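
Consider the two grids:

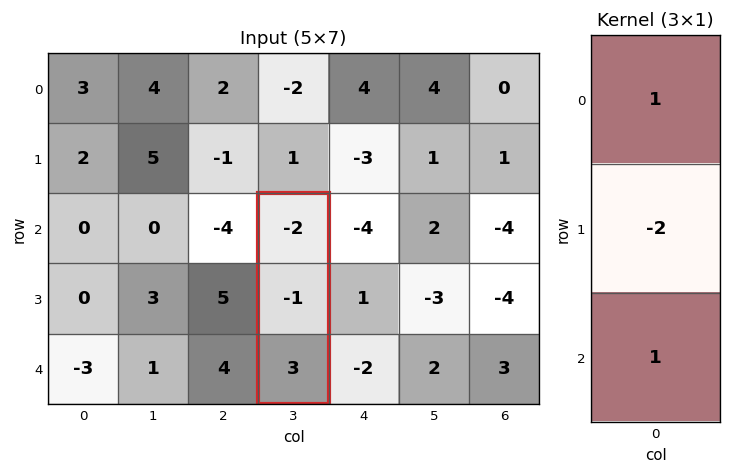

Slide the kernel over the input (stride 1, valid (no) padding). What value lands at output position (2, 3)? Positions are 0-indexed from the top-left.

The receptive field on the input at this output position is [-2 / -1 / 3]. Elementwise product with the kernel and sum: -2·1 + -1·-2 + 3·1.

3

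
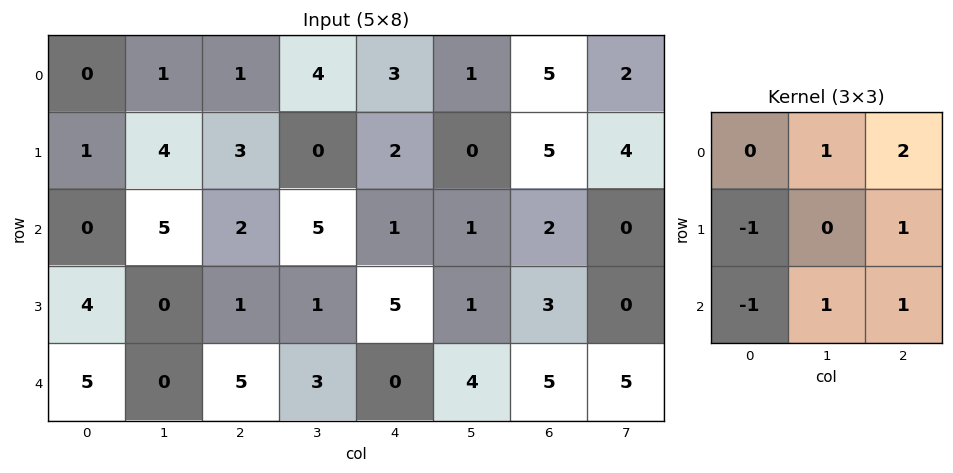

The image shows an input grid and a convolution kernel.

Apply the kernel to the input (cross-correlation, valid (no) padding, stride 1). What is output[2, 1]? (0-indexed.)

21

The receptive field on the input at this output position is [5 2 5 / 0 1 1 / 0 5 3]. Elementwise product with the kernel and sum: 2·1 + 5·2 + 0·-1 + 1·1 + 0·-1 + 5·1 + 3·1.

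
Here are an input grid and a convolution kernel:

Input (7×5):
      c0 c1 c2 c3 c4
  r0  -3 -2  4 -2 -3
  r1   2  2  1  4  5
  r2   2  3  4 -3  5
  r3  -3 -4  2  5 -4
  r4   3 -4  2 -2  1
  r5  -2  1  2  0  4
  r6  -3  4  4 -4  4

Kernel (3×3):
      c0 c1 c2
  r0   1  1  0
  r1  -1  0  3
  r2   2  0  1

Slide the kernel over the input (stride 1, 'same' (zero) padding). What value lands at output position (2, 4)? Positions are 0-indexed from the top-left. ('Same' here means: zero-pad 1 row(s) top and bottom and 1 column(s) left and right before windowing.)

22

The receptive field on the zero-padded input at this output position is [4 5 0 / -3 5 0 / 5 -4 0]. Elementwise product with the kernel and sum: 4·1 + 5·1 + -3·-1 + 0·3 + 5·2 + 0·1.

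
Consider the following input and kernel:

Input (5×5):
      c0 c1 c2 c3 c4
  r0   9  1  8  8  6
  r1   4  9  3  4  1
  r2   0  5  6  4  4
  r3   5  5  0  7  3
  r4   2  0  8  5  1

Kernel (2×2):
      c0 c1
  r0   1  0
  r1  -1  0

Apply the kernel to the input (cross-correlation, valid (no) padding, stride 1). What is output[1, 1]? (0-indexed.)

4

The receptive field on the input at this output position is [9 3 / 5 6]. Elementwise product with the kernel and sum: 9·1 + 5·-1.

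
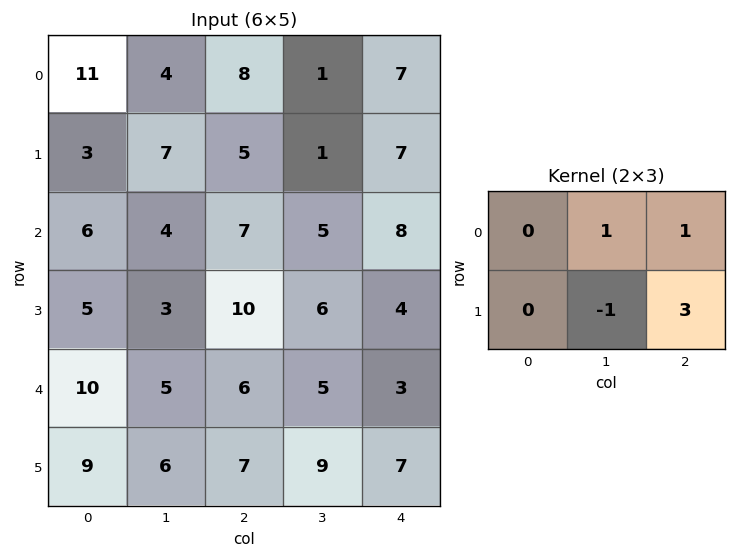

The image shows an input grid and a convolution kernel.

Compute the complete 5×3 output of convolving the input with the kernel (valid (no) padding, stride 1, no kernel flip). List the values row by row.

20 7 28
29 14 27
38 20 19
26 25 14
26 31 20

Output[0,0]: The receptive field on the input at this output position is [11 4 8 / 3 7 5]. Elementwise product with the kernel and sum: 4·1 + 8·1 + 7·-1 + 5·3.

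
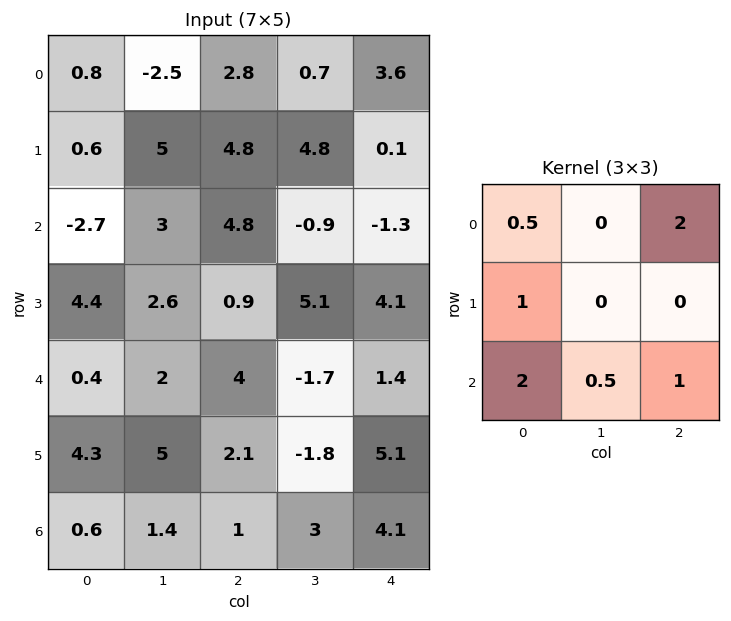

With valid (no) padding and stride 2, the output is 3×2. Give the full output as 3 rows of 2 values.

Output[0,0]: The receptive field on the input at this output position is [0.8 -2.5 2.8 / 0.6 5 4.8 / -2.7 3 4.8]. Elementwise product with the kernel and sum: 0.8·0.5 + 2.8·2 + 0.6·1 + -2.7·2 + 3·0.5 + 4.8·1.
Output[0,1]: The receptive field on the input at this output position is [2.8 0.7 3.6 / 4.8 4.8 0.1 / 4.8 -0.9 -1.3]. Elementwise product with the kernel and sum: 2.8·0.5 + 3.6·2 + 4.8·1 + 4.8·2 + -0.9·0.5 + -1.3·1.

7.5 21.25
18.45 9.25
15.4 14.5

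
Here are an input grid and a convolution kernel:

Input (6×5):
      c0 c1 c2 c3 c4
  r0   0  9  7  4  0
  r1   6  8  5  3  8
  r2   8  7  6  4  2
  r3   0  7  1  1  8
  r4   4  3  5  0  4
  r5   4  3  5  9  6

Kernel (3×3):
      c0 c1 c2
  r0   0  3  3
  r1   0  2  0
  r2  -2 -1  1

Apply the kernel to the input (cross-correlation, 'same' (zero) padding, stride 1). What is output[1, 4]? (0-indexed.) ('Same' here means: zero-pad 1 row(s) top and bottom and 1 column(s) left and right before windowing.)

6

The receptive field on the zero-padded input at this output position is [4 0 0 / 3 8 0 / 4 2 0]. Elementwise product with the kernel and sum: 0·3 + 0·3 + 8·2 + 4·-2 + 2·-1 + 0·1.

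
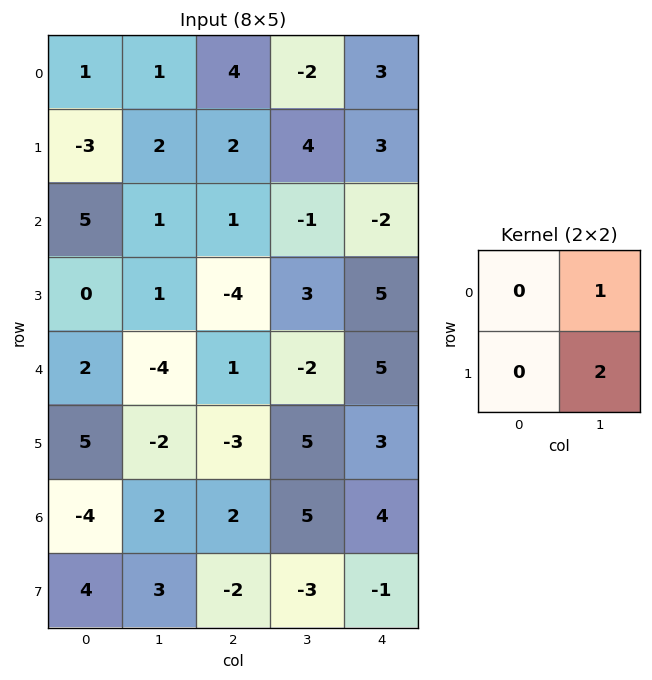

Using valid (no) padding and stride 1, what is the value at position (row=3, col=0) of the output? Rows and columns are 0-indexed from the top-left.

The receptive field on the input at this output position is [0 1 / 2 -4]. Elementwise product with the kernel and sum: 1·1 + -4·2.

-7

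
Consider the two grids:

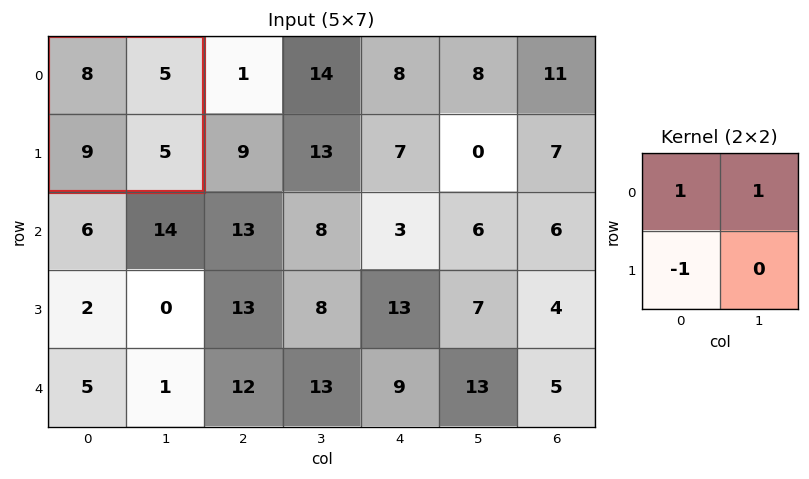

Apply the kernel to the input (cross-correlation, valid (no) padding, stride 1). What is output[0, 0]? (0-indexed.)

4

The receptive field on the input at this output position is [8 5 / 9 5]. Elementwise product with the kernel and sum: 8·1 + 5·1 + 9·-1.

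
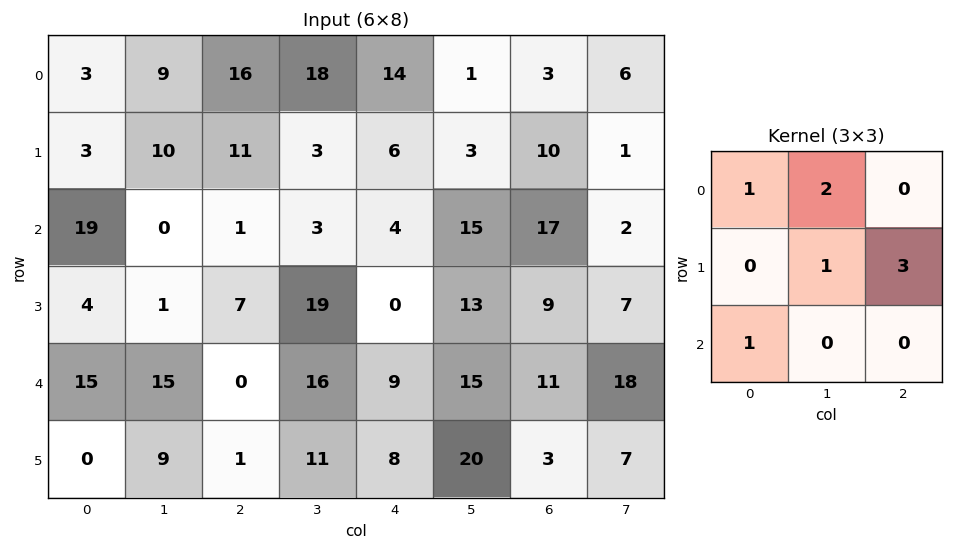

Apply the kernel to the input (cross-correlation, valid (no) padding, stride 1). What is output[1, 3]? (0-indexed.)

The receptive field on the input at this output position is [3 6 3 / 3 4 15 / 19 0 13]. Elementwise product with the kernel and sum: 3·1 + 6·2 + 4·1 + 15·3 + 19·1.

83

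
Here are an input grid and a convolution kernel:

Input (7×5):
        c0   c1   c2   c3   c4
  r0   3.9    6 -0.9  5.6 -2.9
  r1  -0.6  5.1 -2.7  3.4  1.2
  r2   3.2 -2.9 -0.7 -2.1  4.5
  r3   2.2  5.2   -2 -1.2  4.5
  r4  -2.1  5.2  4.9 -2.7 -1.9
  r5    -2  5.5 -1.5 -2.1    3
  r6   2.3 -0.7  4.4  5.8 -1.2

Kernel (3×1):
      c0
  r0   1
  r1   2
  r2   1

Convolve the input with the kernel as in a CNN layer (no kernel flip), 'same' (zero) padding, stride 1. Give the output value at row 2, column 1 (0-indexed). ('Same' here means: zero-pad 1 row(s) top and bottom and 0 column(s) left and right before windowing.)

4.5

The receptive field on the zero-padded input at this output position is [5.1 / -2.9 / 5.2]. Elementwise product with the kernel and sum: 5.1·1 + -2.9·2 + 5.2·1.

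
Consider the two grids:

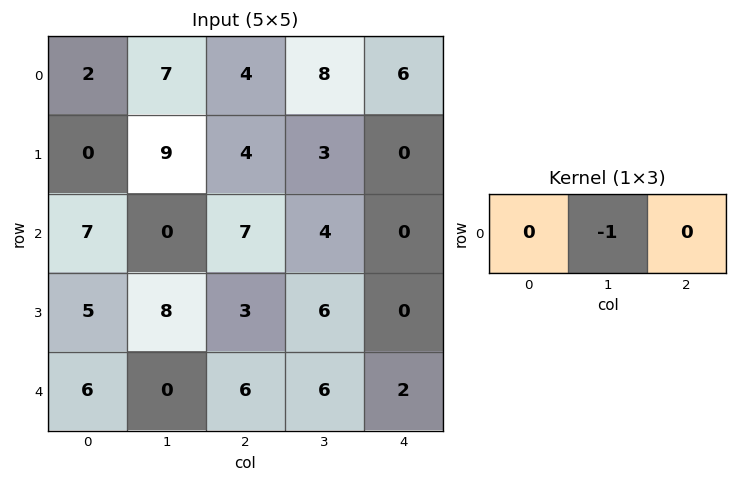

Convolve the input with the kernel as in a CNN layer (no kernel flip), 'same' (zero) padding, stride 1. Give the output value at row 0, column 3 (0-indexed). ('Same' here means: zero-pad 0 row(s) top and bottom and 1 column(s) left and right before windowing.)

The receptive field on the zero-padded input at this output position is [4 8 6]. Elementwise product with the kernel and sum: 8·-1.

-8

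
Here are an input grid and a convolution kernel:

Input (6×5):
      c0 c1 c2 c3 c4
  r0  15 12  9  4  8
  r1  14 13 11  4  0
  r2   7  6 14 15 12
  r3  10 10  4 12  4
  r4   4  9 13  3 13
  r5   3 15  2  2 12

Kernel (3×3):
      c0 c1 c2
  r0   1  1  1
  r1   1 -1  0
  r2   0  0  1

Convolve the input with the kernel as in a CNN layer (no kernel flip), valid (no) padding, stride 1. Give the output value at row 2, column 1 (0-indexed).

The receptive field on the input at this output position is [6 14 15 / 10 4 12 / 9 13 3]. Elementwise product with the kernel and sum: 6·1 + 14·1 + 15·1 + 10·1 + 4·-1 + 3·1.

44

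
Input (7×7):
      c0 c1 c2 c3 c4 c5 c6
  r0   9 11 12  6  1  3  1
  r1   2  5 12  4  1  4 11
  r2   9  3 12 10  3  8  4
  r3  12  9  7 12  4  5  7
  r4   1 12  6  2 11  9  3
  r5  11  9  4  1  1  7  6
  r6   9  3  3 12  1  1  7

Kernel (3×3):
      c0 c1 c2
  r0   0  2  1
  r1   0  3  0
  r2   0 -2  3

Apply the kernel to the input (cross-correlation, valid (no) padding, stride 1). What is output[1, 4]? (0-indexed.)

The receptive field on the input at this output position is [1 4 11 / 3 8 4 / 4 5 7]. Elementwise product with the kernel and sum: 4·2 + 11·1 + 8·3 + 5·-2 + 7·3.

54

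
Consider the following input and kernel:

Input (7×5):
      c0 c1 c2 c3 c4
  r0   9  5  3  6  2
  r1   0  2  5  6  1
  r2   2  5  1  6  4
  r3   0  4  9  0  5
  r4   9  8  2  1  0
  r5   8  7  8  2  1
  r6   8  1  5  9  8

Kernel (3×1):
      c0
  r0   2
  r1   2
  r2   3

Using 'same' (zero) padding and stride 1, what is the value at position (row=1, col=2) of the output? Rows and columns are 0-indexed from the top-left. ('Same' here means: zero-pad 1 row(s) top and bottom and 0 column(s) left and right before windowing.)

19

The receptive field on the zero-padded input at this output position is [3 / 5 / 1]. Elementwise product with the kernel and sum: 3·2 + 5·2 + 1·3.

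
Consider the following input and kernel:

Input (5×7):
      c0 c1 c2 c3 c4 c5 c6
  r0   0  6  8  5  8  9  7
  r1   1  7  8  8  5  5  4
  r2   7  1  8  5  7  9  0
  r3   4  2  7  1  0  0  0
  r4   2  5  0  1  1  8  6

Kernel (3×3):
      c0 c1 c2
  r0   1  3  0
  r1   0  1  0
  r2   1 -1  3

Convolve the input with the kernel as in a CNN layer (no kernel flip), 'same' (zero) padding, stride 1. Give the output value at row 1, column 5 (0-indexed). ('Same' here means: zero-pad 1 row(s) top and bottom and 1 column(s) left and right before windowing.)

38

The receptive field on the zero-padded input at this output position is [8 9 7 / 5 5 4 / 7 9 0]. Elementwise product with the kernel and sum: 8·1 + 9·3 + 5·1 + 7·1 + 9·-1 + 0·3.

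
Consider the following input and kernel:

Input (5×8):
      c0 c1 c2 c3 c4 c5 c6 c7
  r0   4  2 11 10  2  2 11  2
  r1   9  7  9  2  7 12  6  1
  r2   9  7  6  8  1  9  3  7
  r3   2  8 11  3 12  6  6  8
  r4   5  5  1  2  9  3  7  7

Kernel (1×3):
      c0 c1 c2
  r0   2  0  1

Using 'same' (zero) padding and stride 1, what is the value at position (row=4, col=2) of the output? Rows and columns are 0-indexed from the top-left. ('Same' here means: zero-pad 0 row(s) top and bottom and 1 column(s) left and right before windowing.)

12

The receptive field on the zero-padded input at this output position is [5 1 2]. Elementwise product with the kernel and sum: 5·2 + 2·1.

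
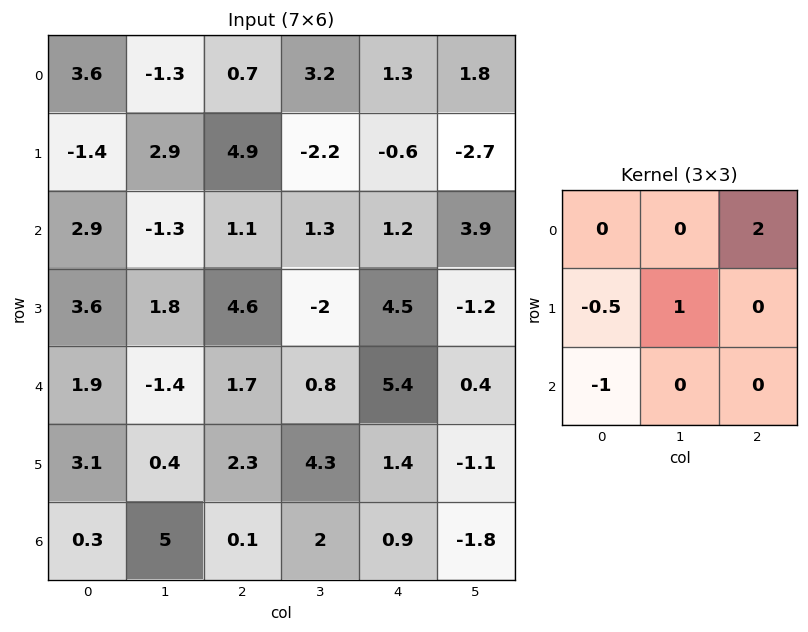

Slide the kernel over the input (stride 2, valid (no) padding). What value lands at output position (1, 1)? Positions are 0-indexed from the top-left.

-3.6

The receptive field on the input at this output position is [1.1 1.3 1.2 / 4.6 -2 4.5 / 1.7 0.8 5.4]. Elementwise product with the kernel and sum: 1.2·2 + 4.6·-0.5 + -2·1 + 1.7·-1.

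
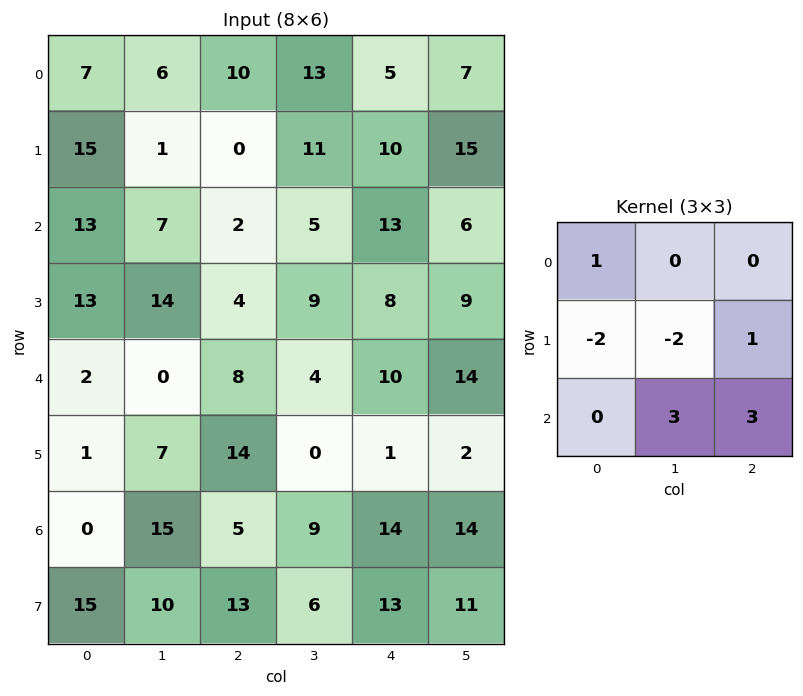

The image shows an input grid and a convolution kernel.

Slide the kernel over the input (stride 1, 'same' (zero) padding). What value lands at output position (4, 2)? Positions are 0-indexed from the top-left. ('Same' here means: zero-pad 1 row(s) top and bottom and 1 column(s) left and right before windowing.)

44

The receptive field on the zero-padded input at this output position is [14 4 9 / 0 8 4 / 7 14 0]. Elementwise product with the kernel and sum: 14·1 + 0·-2 + 8·-2 + 4·1 + 14·3 + 0·3.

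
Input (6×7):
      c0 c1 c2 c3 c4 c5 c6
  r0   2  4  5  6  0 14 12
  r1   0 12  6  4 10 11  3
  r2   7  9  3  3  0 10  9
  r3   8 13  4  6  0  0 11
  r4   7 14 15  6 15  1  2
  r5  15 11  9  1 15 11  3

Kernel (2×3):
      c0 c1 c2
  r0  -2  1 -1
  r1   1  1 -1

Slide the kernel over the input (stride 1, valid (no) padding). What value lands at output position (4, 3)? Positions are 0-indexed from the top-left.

7

The receptive field on the input at this output position is [6 15 1 / 1 15 11]. Elementwise product with the kernel and sum: 6·-2 + 15·1 + 1·-1 + 1·1 + 15·1 + 11·-1.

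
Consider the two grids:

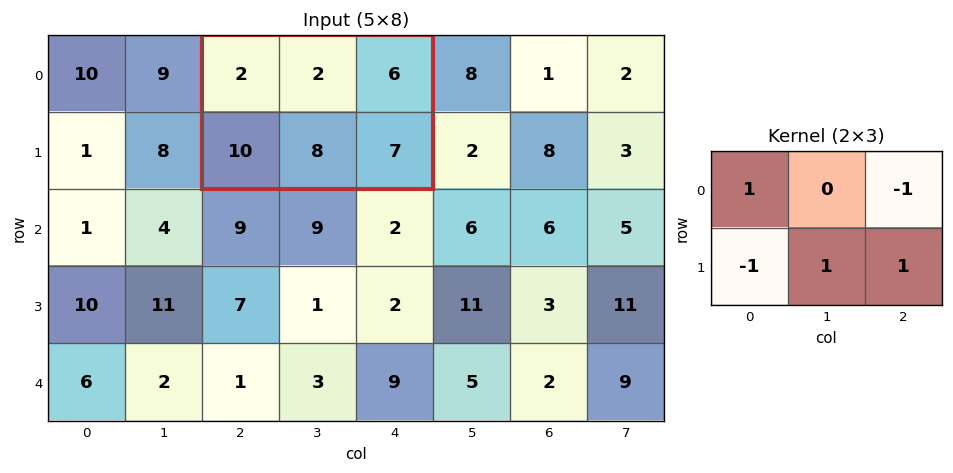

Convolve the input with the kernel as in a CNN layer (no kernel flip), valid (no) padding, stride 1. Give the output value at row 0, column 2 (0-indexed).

1

The receptive field on the input at this output position is [2 2 6 / 10 8 7]. Elementwise product with the kernel and sum: 2·1 + 6·-1 + 10·-1 + 8·1 + 7·1.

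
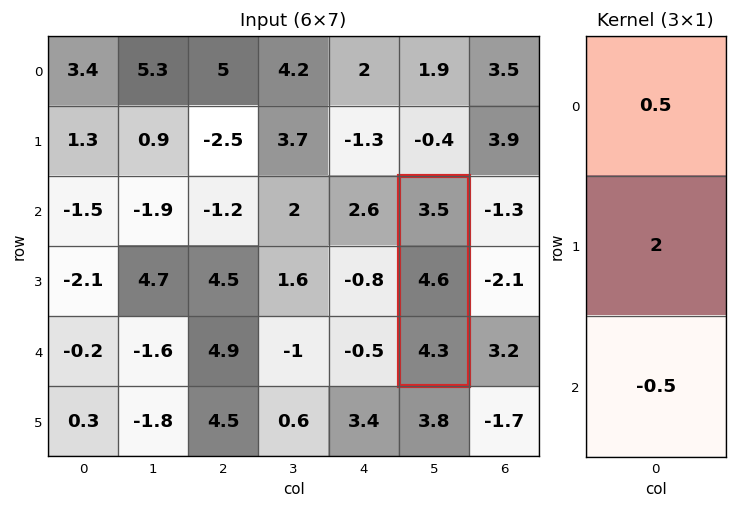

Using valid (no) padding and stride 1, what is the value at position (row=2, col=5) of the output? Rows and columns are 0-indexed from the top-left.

The receptive field on the input at this output position is [3.5 / 4.6 / 4.3]. Elementwise product with the kernel and sum: 3.5·0.5 + 4.6·2 + 4.3·-0.5.

8.8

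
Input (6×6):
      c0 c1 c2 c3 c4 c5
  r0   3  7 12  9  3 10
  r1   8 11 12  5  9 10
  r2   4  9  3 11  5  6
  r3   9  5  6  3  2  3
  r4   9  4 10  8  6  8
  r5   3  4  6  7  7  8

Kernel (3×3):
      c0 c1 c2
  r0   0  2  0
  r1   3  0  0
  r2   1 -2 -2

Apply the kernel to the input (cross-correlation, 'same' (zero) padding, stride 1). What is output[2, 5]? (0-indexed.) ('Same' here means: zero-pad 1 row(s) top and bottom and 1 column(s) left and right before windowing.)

31

The receptive field on the zero-padded input at this output position is [9 10 0 / 5 6 0 / 2 3 0]. Elementwise product with the kernel and sum: 10·2 + 5·3 + 2·1 + 3·-2 + 0·-2.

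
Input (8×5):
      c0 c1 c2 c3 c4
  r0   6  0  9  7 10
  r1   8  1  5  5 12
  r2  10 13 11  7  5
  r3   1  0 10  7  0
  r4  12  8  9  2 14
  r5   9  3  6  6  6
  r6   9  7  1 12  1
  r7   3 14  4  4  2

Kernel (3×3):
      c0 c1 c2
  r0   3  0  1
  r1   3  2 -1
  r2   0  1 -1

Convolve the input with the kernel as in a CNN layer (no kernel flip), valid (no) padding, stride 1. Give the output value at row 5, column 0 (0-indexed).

The receptive field on the input at this output position is [9 3 6 / 9 7 1 / 3 14 4]. Elementwise product with the kernel and sum: 9·3 + 6·1 + 9·3 + 7·2 + 1·-1 + 14·1 + 4·-1.

83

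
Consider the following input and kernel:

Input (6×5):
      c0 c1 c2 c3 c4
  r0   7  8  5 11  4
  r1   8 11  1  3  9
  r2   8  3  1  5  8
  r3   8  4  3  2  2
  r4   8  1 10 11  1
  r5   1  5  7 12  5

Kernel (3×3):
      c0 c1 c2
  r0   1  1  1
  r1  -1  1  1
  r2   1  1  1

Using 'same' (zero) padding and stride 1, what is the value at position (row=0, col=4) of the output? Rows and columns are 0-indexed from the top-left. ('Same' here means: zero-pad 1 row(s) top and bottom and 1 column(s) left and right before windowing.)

The receptive field on the zero-padded input at this output position is [0 0 0 / 11 4 0 / 3 9 0]. Elementwise product with the kernel and sum: 0·1 + 0·1 + 0·1 + 11·-1 + 4·1 + 0·1 + 3·1 + 9·1 + 0·1.

5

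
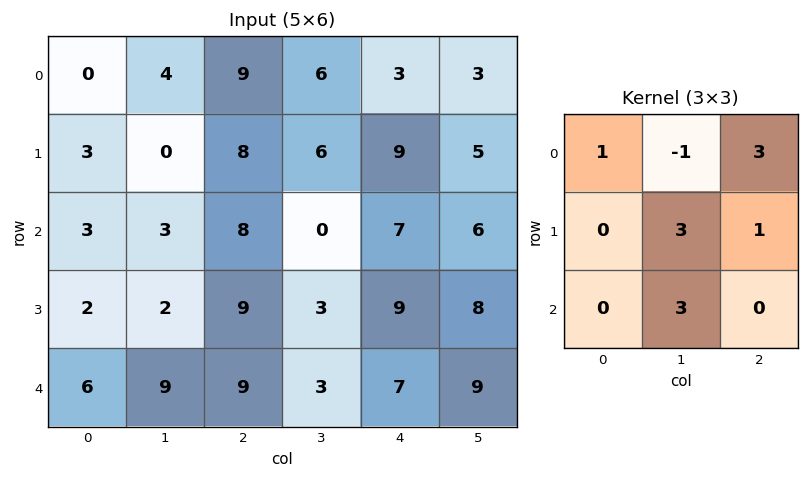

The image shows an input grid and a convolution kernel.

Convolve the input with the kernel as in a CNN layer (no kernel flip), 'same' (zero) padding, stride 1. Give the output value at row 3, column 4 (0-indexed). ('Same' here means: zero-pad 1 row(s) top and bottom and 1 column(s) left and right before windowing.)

The receptive field on the zero-padded input at this output position is [0 7 6 / 3 9 8 / 3 7 9]. Elementwise product with the kernel and sum: 0·1 + 7·-1 + 6·3 + 9·3 + 8·1 + 7·3.

67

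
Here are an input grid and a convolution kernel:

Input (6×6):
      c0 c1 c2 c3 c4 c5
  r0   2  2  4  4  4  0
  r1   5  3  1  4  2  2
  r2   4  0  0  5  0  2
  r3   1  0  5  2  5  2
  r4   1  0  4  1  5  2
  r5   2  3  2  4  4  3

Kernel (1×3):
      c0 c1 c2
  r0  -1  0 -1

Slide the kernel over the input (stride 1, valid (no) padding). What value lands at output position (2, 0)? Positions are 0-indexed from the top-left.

-4

The receptive field on the input at this output position is [4 0 0]. Elementwise product with the kernel and sum: 4·-1 + 0·-1.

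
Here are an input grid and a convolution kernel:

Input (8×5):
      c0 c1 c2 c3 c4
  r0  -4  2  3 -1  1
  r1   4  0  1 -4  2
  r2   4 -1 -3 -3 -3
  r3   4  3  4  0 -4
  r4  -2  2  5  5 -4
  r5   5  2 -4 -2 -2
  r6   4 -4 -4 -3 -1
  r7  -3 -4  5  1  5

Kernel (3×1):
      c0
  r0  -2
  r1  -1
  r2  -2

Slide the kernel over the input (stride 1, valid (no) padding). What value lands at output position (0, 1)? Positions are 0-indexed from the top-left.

The receptive field on the input at this output position is [2 / 0 / -1]. Elementwise product with the kernel and sum: 2·-2 + 0·-1 + -1·-2.

-2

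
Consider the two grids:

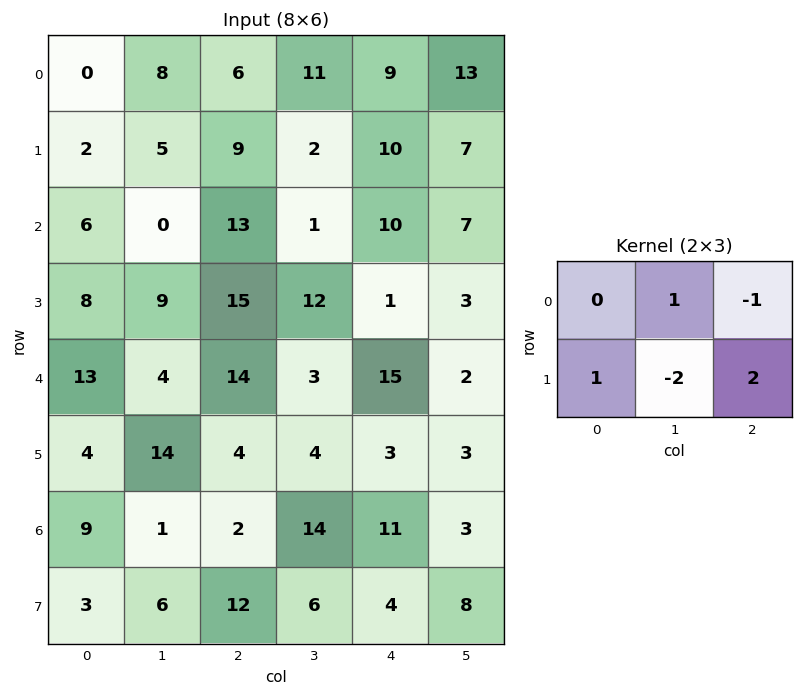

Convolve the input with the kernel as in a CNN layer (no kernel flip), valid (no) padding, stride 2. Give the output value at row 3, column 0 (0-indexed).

The receptive field on the input at this output position is [9 1 2 / 3 6 12]. Elementwise product with the kernel and sum: 1·1 + 2·-1 + 3·1 + 6·-2 + 12·2.

14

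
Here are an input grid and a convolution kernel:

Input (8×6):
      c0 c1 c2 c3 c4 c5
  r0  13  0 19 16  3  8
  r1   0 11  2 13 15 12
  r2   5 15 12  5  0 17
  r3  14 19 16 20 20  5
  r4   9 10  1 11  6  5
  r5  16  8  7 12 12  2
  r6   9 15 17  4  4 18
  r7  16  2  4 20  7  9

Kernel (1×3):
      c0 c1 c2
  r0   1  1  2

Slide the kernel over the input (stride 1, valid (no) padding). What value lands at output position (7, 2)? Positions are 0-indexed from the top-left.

The receptive field on the input at this output position is [4 20 7]. Elementwise product with the kernel and sum: 4·1 + 20·1 + 7·2.

38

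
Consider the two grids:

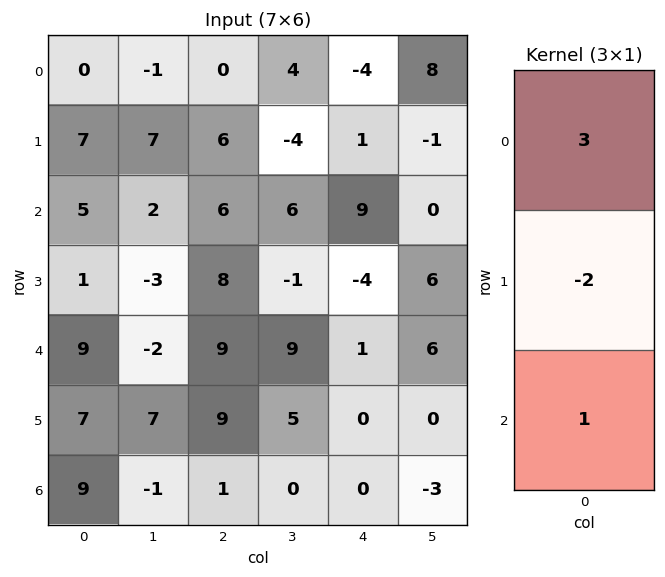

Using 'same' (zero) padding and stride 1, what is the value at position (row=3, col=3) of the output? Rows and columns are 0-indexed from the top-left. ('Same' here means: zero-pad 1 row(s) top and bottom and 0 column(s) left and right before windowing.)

29

The receptive field on the zero-padded input at this output position is [6 / -1 / 9]. Elementwise product with the kernel and sum: 6·3 + -1·-2 + 9·1.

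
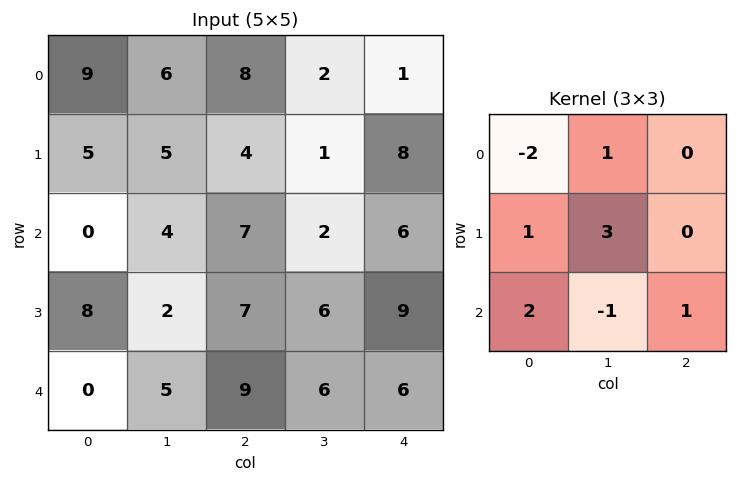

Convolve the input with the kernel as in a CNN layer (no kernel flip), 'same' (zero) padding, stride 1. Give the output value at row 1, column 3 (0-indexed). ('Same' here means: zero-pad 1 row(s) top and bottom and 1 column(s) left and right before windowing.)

11

The receptive field on the zero-padded input at this output position is [8 2 1 / 4 1 8 / 7 2 6]. Elementwise product with the kernel and sum: 8·-2 + 2·1 + 4·1 + 1·3 + 7·2 + 2·-1 + 6·1.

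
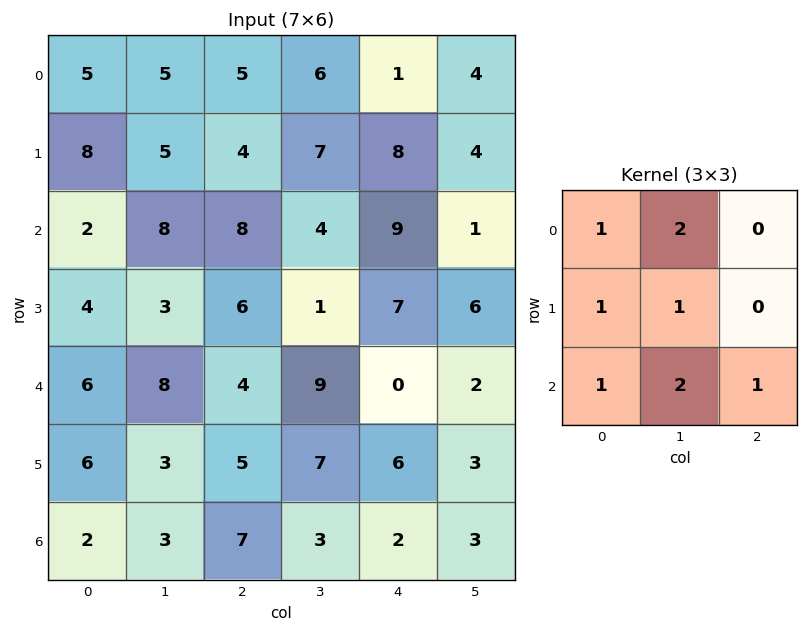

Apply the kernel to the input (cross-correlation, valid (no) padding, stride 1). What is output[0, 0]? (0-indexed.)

The receptive field on the input at this output position is [5 5 5 / 8 5 4 / 2 8 8]. Elementwise product with the kernel and sum: 5·1 + 5·2 + 8·1 + 5·1 + 2·1 + 8·2 + 8·1.

54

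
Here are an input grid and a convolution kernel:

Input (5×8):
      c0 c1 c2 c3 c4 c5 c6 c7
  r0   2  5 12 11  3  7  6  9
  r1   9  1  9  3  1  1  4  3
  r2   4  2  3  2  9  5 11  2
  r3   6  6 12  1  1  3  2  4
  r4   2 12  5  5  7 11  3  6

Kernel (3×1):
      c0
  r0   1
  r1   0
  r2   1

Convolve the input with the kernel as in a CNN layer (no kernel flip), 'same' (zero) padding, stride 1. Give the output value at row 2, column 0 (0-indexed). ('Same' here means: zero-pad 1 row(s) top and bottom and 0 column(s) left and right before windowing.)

15

The receptive field on the zero-padded input at this output position is [9 / 4 / 6]. Elementwise product with the kernel and sum: 9·1 + 6·1.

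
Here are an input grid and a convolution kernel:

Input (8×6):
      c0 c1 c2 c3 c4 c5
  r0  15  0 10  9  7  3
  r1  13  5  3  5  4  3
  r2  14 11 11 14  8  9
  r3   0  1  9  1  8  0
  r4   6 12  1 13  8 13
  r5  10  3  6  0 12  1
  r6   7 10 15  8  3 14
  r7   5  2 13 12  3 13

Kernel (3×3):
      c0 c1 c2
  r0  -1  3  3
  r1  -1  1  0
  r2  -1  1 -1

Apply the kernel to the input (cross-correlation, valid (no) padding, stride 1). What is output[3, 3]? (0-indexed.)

The receptive field on the input at this output position is [1 8 0 / 13 8 13 / 0 12 1]. Elementwise product with the kernel and sum: 1·-1 + 8·3 + 0·3 + 13·-1 + 8·1 + 0·-1 + 12·1 + 1·-1.

29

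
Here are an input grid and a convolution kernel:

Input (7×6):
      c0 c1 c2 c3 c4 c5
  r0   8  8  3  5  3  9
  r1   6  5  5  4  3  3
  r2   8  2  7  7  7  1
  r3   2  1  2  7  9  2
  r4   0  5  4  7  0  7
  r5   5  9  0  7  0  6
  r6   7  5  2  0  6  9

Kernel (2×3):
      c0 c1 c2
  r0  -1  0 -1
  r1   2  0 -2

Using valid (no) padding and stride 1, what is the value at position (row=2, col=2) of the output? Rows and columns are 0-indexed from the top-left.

The receptive field on the input at this output position is [7 7 7 / 2 7 9]. Elementwise product with the kernel and sum: 7·-1 + 7·-1 + 2·2 + 9·-2.

-28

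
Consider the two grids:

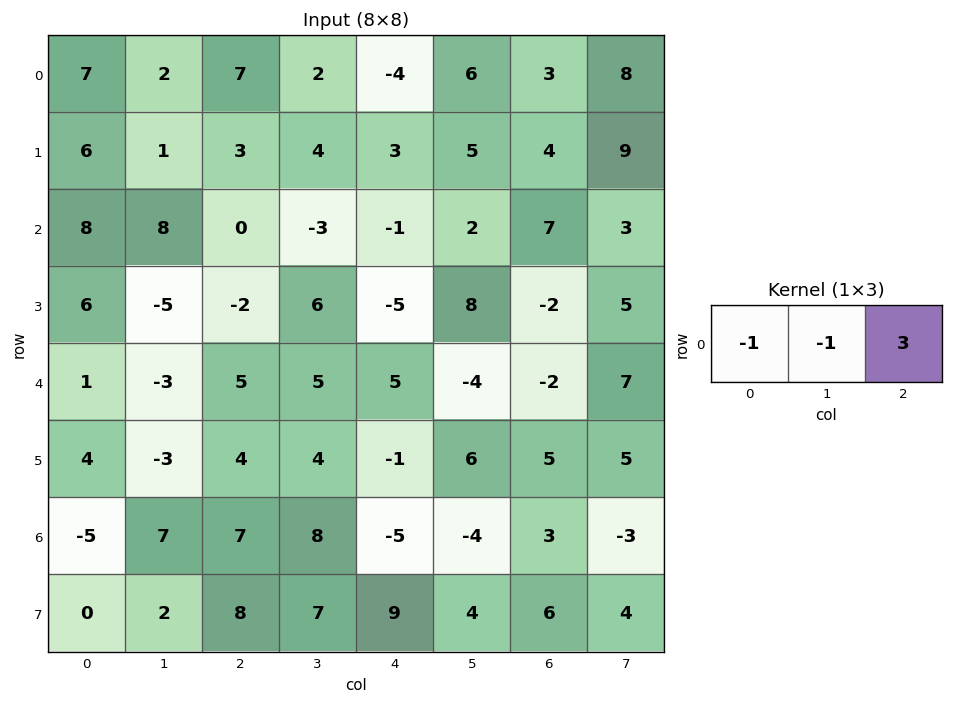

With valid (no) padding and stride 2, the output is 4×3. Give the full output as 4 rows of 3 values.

12 -21 7
-16 0 20
17 5 -7
19 -30 18

Output[0,0]: The receptive field on the input at this output position is [7 2 7]. Elementwise product with the kernel and sum: 7·-1 + 2·-1 + 7·3.
Output[0,1]: The receptive field on the input at this output position is [7 2 -4]. Elementwise product with the kernel and sum: 7·-1 + 2·-1 + -4·3.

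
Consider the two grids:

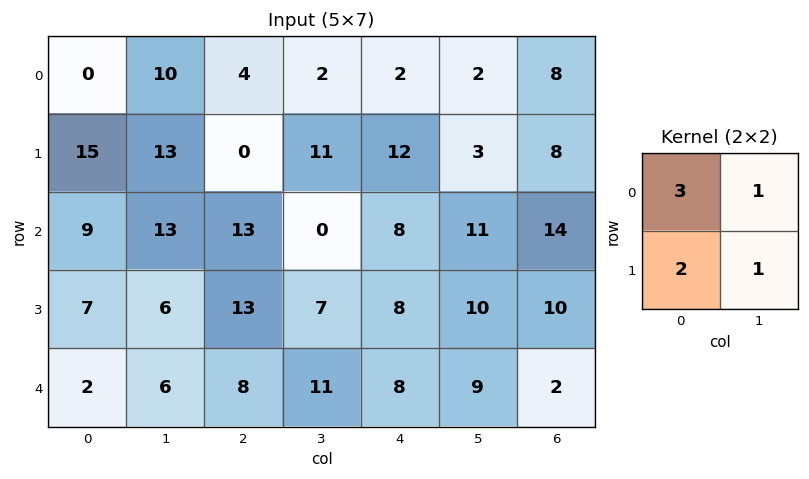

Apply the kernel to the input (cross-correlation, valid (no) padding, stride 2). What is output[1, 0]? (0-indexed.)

60

The receptive field on the input at this output position is [9 13 / 7 6]. Elementwise product with the kernel and sum: 9·3 + 13·1 + 7·2 + 6·1.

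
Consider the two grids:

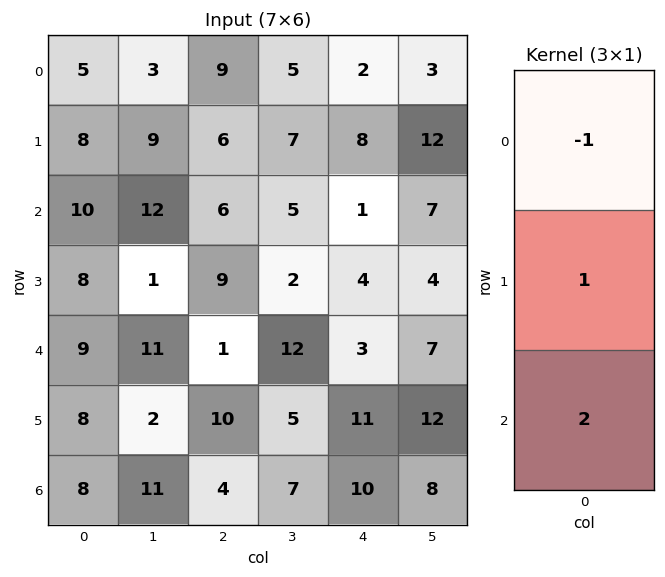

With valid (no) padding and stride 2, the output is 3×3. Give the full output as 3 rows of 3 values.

23 9 8
16 5 9
15 17 28

Output[0,0]: The receptive field on the input at this output position is [5 / 8 / 10]. Elementwise product with the kernel and sum: 5·-1 + 8·1 + 10·2.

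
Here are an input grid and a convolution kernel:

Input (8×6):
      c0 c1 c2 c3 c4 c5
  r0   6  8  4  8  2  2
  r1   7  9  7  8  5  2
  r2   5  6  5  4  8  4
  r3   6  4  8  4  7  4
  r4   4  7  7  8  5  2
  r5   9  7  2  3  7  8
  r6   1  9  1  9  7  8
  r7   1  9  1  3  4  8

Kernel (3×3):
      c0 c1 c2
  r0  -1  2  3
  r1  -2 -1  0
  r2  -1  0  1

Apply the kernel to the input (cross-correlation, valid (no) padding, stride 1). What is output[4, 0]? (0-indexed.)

6

The receptive field on the input at this output position is [4 7 7 / 9 7 2 / 1 9 1]. Elementwise product with the kernel and sum: 4·-1 + 7·2 + 7·3 + 9·-2 + 7·-1 + 1·-1 + 1·1.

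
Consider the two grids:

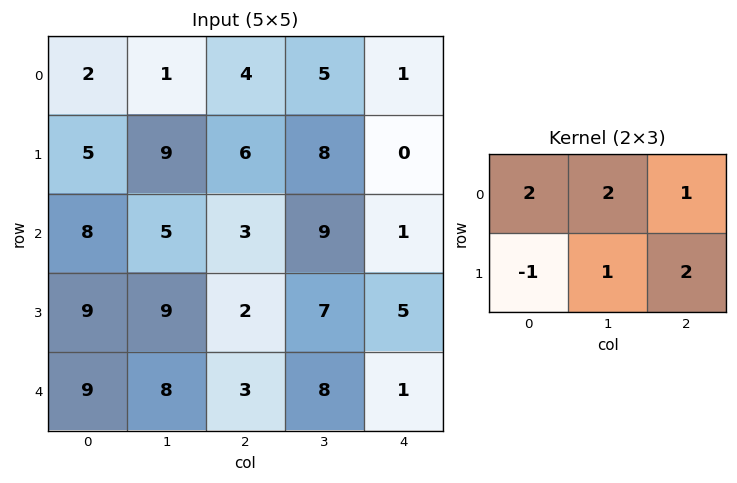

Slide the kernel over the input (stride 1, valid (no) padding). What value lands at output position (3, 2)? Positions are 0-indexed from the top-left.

The receptive field on the input at this output position is [2 7 5 / 3 8 1]. Elementwise product with the kernel and sum: 2·2 + 7·2 + 5·1 + 3·-1 + 8·1 + 1·2.

30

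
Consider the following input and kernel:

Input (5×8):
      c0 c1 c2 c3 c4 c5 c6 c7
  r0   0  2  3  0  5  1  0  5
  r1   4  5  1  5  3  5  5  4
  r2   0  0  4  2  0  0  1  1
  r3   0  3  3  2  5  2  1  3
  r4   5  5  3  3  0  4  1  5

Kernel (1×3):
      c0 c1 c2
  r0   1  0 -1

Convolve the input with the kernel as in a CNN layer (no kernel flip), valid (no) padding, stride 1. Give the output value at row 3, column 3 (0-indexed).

0

The receptive field on the input at this output position is [2 5 2]. Elementwise product with the kernel and sum: 2·1 + 2·-1.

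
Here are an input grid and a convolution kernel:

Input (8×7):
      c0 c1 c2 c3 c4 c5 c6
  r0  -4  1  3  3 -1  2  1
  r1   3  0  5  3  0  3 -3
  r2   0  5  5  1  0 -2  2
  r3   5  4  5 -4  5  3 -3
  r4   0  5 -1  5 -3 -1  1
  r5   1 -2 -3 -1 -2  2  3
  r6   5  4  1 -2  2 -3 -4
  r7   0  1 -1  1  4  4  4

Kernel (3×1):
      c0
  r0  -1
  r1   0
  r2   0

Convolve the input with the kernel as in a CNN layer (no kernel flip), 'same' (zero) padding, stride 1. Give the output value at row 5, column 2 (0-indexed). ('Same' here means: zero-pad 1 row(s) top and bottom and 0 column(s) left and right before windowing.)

1

The receptive field on the zero-padded input at this output position is [-1 / -3 / 1]. Elementwise product with the kernel and sum: -1·-1.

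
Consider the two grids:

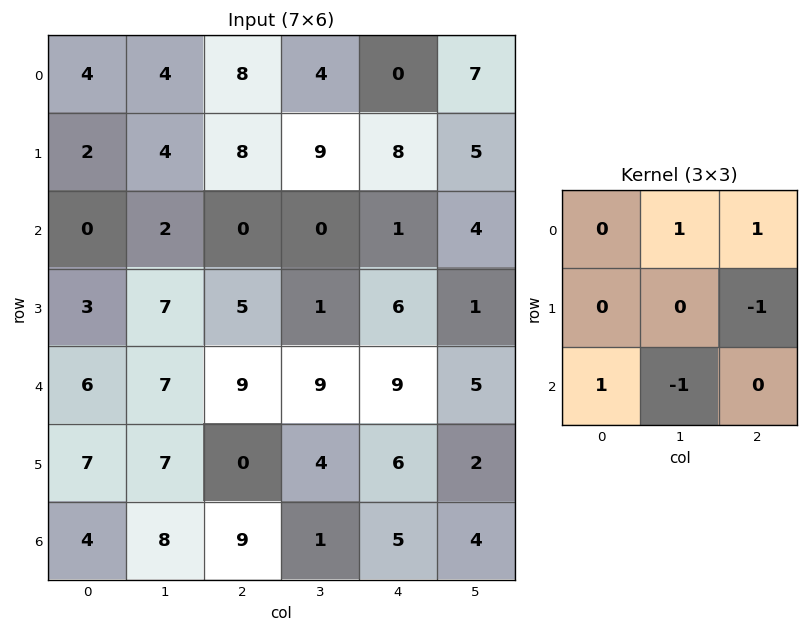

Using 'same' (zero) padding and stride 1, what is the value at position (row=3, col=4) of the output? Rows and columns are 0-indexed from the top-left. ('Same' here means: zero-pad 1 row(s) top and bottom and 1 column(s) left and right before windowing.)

4

The receptive field on the zero-padded input at this output position is [0 1 4 / 1 6 1 / 9 9 5]. Elementwise product with the kernel and sum: 1·1 + 4·1 + 1·-1 + 9·1 + 9·-1.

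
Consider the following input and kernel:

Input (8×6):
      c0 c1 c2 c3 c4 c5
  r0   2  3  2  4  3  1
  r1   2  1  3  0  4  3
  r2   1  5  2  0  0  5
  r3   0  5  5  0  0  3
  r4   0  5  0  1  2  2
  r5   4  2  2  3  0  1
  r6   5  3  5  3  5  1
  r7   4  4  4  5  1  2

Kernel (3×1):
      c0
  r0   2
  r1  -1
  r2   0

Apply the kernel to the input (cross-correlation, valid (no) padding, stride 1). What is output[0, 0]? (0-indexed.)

The receptive field on the input at this output position is [2 / 2 / 1]. Elementwise product with the kernel and sum: 2·2 + 2·-1.

2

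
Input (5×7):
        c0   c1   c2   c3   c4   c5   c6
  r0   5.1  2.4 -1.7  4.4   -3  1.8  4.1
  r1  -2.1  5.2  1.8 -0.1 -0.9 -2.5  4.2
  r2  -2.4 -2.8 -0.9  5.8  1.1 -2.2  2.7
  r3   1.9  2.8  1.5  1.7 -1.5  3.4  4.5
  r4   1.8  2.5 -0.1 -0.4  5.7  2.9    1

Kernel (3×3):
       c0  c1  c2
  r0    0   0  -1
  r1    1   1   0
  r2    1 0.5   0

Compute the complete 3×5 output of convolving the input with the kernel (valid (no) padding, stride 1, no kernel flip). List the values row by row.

1 -0.65 6.7 3.55 -7.5
-3.7 -0.05 8.15 10.35 -5.1
8.65 0.95 1.8 4.85 6.35

Output[0,0]: The receptive field on the input at this output position is [5.1 2.4 -1.7 / -2.1 5.2 1.8 / -2.4 -2.8 -0.9]. Elementwise product with the kernel and sum: -1.7·-1 + -2.1·1 + 5.2·1 + -2.4·1 + -2.8·0.5.
Output[0,1]: The receptive field on the input at this output position is [2.4 -1.7 4.4 / 5.2 1.8 -0.1 / -2.8 -0.9 5.8]. Elementwise product with the kernel and sum: 4.4·-1 + 5.2·1 + 1.8·1 + -2.8·1 + -0.9·0.5.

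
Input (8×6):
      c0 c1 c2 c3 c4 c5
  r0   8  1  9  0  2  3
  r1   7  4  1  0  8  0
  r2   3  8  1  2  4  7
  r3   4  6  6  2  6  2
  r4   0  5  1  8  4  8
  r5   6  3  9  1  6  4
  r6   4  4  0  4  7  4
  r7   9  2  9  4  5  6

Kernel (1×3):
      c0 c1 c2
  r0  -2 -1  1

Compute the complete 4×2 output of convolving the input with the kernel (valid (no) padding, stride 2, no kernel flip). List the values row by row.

-8 -16
-13 0
-4 -6
-12 3

Output[0,0]: The receptive field on the input at this output position is [8 1 9]. Elementwise product with the kernel and sum: 8·-2 + 1·-1 + 9·1.
Output[0,1]: The receptive field on the input at this output position is [9 0 2]. Elementwise product with the kernel and sum: 9·-2 + 0·-1 + 2·1.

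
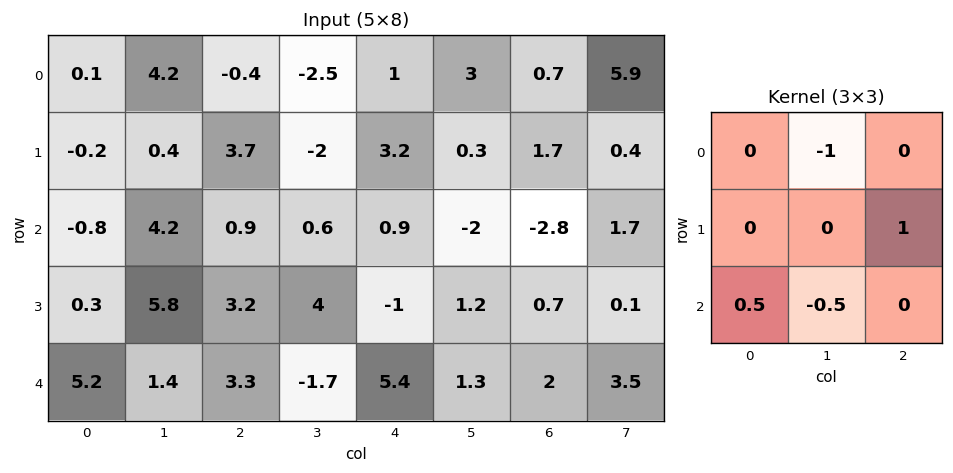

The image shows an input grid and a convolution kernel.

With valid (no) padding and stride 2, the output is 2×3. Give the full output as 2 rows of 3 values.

-3 5.85 0.15
0.9 0.9 4.75

Output[0,0]: The receptive field on the input at this output position is [0.1 4.2 -0.4 / -0.2 0.4 3.7 / -0.8 4.2 0.9]. Elementwise product with the kernel and sum: 4.2·-1 + 3.7·1 + -0.8·0.5 + 4.2·-0.5.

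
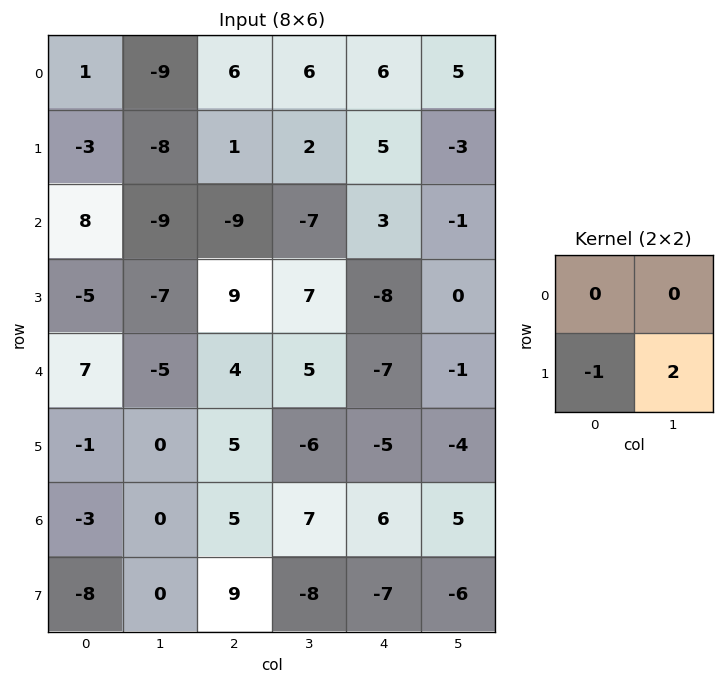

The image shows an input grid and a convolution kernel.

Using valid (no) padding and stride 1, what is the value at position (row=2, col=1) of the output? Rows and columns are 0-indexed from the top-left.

The receptive field on the input at this output position is [-9 -9 / -7 9]. Elementwise product with the kernel and sum: -7·-1 + 9·2.

25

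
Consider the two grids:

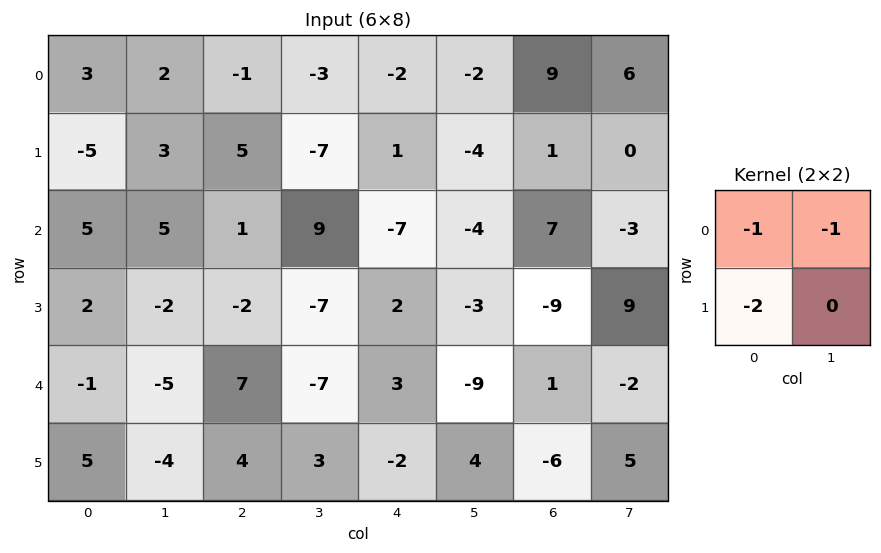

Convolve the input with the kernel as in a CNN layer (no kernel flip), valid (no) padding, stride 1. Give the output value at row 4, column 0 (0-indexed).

The receptive field on the input at this output position is [-1 -5 / 5 -4]. Elementwise product with the kernel and sum: -1·-1 + -5·-1 + 5·-2.

-4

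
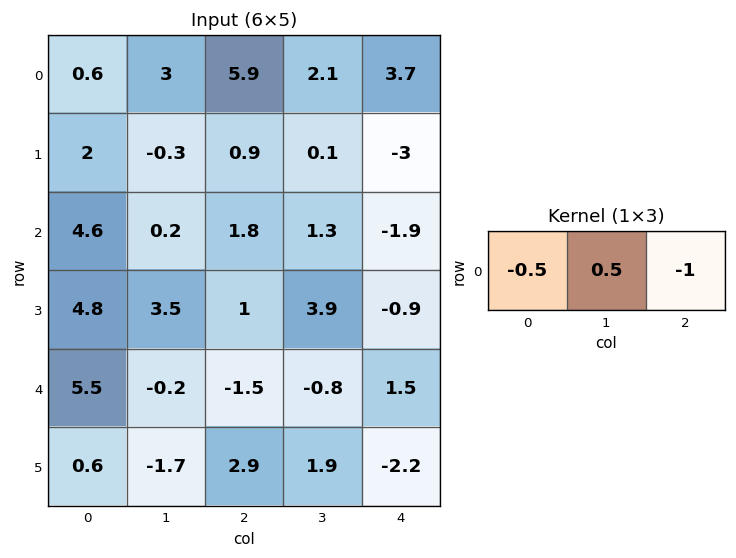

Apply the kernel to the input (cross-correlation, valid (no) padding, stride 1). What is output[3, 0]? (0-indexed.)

-1.65

The receptive field on the input at this output position is [4.8 3.5 1]. Elementwise product with the kernel and sum: 4.8·-0.5 + 3.5·0.5 + 1·-1.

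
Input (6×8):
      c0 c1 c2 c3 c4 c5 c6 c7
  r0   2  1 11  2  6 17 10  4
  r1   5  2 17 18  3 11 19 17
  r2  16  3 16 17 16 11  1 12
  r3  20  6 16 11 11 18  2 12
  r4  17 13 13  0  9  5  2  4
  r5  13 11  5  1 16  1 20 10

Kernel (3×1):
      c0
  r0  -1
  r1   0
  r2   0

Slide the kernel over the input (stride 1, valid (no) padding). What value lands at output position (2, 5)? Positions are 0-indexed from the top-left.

The receptive field on the input at this output position is [11 / 18 / 5]. Elementwise product with the kernel and sum: 11·-1.

-11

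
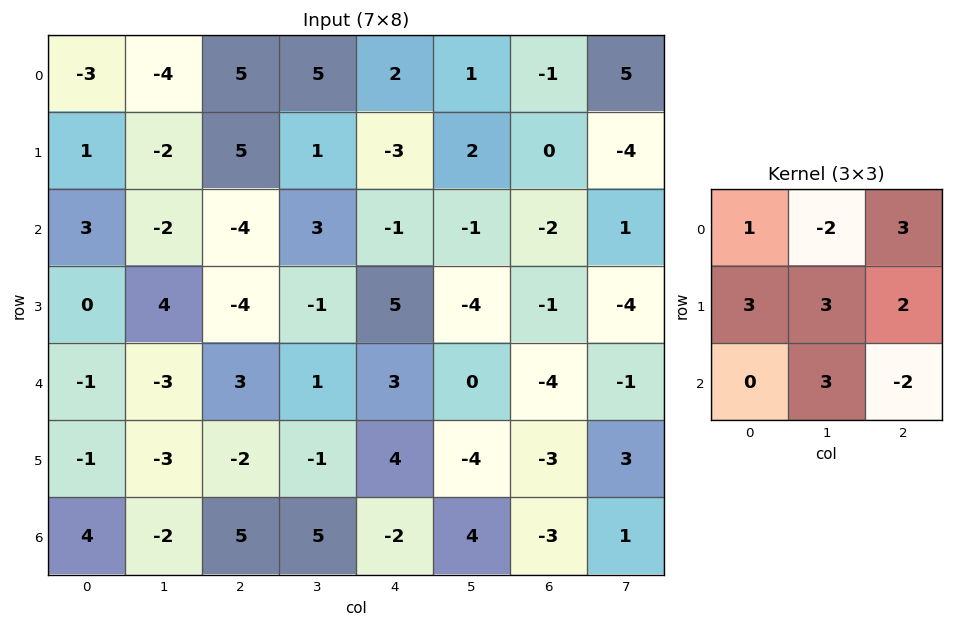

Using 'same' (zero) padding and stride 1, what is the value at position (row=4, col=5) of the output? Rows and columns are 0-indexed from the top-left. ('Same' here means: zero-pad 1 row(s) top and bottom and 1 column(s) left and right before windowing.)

The receptive field on the zero-padded input at this output position is [5 -4 -1 / 3 0 -4 / 4 -4 -3]. Elementwise product with the kernel and sum: 5·1 + -4·-2 + -1·3 + 3·3 + 0·3 + -4·2 + -4·3 + -3·-2.

5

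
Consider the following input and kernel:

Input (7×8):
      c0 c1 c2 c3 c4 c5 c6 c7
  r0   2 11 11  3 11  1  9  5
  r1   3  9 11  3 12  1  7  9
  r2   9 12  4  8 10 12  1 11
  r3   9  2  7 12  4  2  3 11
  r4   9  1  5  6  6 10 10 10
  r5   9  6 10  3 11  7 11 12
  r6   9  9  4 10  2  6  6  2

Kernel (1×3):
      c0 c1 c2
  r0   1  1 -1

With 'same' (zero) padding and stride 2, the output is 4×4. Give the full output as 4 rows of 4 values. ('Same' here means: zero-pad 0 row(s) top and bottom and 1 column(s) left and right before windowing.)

Output[0,0]: The receptive field on the zero-padded input at this output position is [0 2 11]. Elementwise product with the kernel and sum: 0·1 + 2·1 + 11·-1.

-9 19 13 5
-3 8 6 2
8 0 2 10
0 3 6 10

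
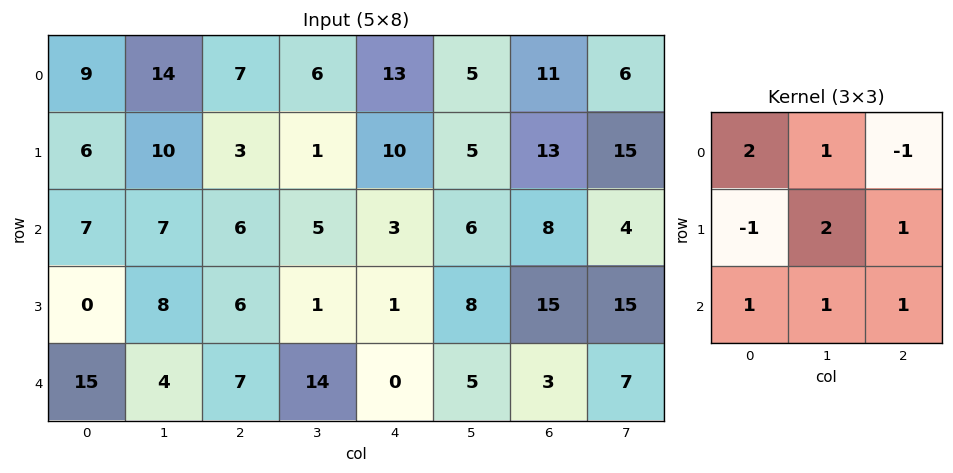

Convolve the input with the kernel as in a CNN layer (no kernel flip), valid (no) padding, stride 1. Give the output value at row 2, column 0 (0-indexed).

63

The receptive field on the input at this output position is [7 7 6 / 0 8 6 / 15 4 7]. Elementwise product with the kernel and sum: 7·2 + 7·1 + 6·-1 + 0·-1 + 8·2 + 6·1 + 15·1 + 4·1 + 7·1.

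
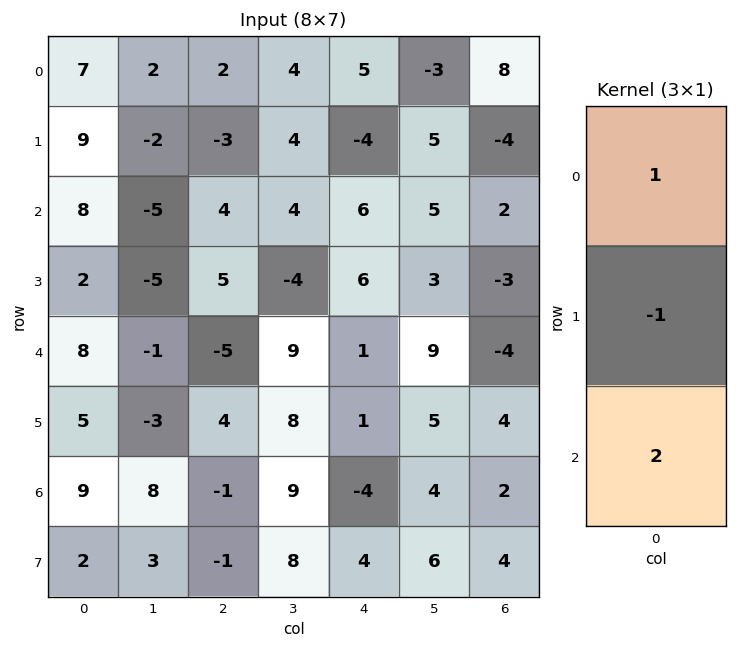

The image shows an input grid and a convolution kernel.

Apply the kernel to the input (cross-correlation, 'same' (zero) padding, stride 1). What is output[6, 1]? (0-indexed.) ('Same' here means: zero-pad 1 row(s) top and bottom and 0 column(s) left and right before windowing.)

-5

The receptive field on the zero-padded input at this output position is [-3 / 8 / 3]. Elementwise product with the kernel and sum: -3·1 + 8·-1 + 3·2.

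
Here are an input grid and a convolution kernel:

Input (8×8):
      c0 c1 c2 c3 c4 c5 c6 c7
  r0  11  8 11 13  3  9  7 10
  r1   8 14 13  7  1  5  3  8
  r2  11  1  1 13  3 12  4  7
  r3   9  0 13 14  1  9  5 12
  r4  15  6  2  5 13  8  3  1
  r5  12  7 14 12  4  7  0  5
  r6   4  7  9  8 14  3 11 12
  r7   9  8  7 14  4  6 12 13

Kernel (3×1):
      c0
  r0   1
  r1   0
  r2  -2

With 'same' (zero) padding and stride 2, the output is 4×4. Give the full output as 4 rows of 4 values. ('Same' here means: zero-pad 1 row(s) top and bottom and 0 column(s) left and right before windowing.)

-16 -26 -2 -6
-10 -13 -1 -7
-15 -15 -7 5
-6 0 -4 -24

Output[0,0]: The receptive field on the zero-padded input at this output position is [0 / 11 / 8]. Elementwise product with the kernel and sum: 0·1 + 8·-2.
Output[0,1]: The receptive field on the zero-padded input at this output position is [0 / 11 / 13]. Elementwise product with the kernel and sum: 0·1 + 13·-2.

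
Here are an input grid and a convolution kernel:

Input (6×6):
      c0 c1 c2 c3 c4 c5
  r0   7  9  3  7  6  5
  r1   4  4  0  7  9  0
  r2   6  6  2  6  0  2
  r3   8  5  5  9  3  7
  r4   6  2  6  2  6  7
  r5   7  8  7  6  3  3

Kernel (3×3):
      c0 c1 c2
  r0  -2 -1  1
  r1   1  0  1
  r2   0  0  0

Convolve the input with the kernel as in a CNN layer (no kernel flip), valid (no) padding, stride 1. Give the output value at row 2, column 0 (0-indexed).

The receptive field on the input at this output position is [6 6 2 / 8 5 5 / 6 2 6]. Elementwise product with the kernel and sum: 6·-2 + 6·-1 + 2·1 + 8·1 + 5·1.

-3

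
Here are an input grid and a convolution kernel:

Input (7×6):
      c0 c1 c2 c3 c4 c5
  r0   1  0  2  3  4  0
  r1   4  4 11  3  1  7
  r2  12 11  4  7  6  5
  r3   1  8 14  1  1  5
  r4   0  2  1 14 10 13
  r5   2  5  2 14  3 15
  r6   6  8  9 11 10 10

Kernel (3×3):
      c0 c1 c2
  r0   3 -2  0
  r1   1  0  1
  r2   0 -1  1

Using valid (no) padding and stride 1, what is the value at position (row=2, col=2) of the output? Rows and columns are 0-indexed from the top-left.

9

The receptive field on the input at this output position is [4 7 6 / 14 1 1 / 1 14 10]. Elementwise product with the kernel and sum: 4·3 + 7·-2 + 14·1 + 1·1 + 14·-1 + 10·1.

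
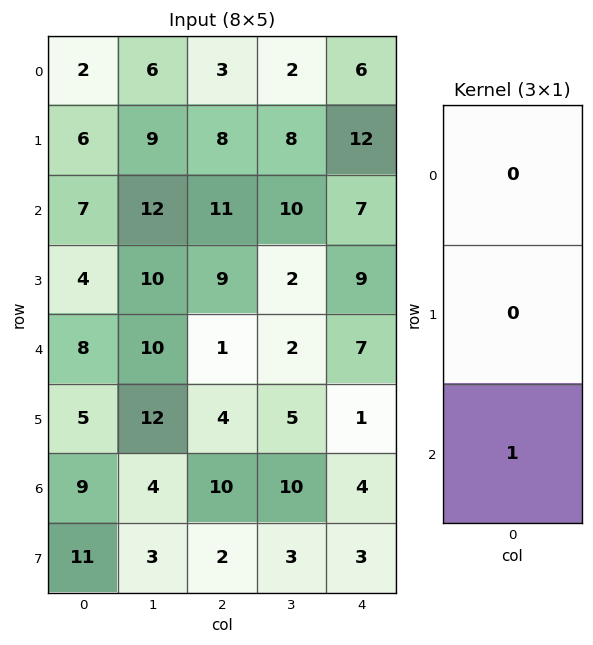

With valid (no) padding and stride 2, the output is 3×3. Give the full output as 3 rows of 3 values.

Output[0,0]: The receptive field on the input at this output position is [2 / 6 / 7]. Elementwise product with the kernel and sum: 7·1.

7 11 7
8 1 7
9 10 4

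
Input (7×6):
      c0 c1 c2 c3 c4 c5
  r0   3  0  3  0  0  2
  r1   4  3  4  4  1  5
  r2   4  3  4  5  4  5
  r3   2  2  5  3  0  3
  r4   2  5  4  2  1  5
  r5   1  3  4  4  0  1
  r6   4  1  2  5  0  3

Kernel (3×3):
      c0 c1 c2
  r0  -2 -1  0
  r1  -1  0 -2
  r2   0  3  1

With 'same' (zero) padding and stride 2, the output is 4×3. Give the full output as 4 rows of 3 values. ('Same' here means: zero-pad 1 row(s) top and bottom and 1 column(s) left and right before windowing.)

Output[0,0]: The receptive field on the zero-padded input at this output position is [0 0 0 / 0 3 0 / 0 4 3]. Elementwise product with the kernel and sum: 0·-2 + 0·-1 + 0·-1 + 0·-2 + 4·3 + 3·1.

15 16 4
-2 -5 -21
-6 -2 -17
-3 -21 -19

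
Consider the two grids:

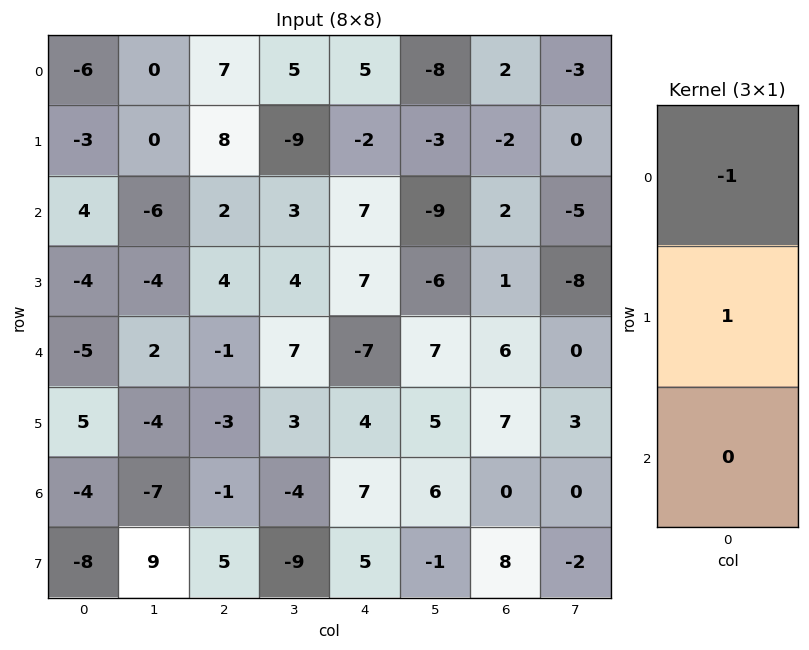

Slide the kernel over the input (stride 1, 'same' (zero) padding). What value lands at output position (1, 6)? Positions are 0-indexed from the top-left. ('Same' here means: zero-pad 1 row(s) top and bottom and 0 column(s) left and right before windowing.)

-4

The receptive field on the zero-padded input at this output position is [2 / -2 / 2]. Elementwise product with the kernel and sum: 2·-1 + -2·1.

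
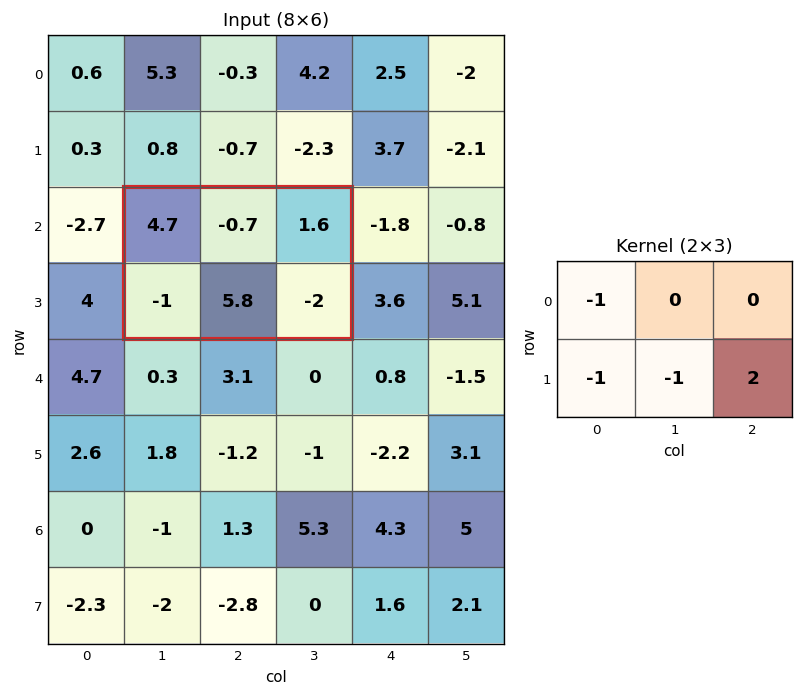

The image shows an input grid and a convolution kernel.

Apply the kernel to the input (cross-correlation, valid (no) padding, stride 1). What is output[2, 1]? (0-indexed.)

The receptive field on the input at this output position is [4.7 -0.7 1.6 / -1 5.8 -2]. Elementwise product with the kernel and sum: 4.7·-1 + -1·-1 + 5.8·-1 + -2·2.

-13.5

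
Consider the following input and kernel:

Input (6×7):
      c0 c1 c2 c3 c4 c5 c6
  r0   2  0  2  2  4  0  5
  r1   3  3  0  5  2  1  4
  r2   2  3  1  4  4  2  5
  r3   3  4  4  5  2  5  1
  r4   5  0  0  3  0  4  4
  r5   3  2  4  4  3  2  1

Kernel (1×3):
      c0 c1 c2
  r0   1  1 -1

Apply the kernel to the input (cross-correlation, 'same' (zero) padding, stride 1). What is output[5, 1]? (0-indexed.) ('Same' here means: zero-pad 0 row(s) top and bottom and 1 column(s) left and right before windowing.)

1

The receptive field on the zero-padded input at this output position is [3 2 4]. Elementwise product with the kernel and sum: 3·1 + 2·1 + 4·-1.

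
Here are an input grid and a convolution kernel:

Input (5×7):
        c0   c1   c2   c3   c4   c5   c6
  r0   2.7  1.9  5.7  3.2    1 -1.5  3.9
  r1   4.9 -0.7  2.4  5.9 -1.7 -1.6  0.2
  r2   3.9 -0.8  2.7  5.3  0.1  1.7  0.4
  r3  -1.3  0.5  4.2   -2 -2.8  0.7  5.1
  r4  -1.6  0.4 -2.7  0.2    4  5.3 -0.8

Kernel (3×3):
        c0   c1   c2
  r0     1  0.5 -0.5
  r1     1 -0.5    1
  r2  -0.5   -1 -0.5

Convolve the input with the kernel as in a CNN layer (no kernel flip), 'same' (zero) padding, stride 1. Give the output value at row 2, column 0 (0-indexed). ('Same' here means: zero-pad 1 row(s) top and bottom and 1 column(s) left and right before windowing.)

The receptive field on the zero-padded input at this output position is [0 4.9 -0.7 / 0 3.9 -0.8 / 0 -1.3 0.5]. Elementwise product with the kernel and sum: 0·1 + 4.9·0.5 + -0.7·-0.5 + 0·1 + 3.9·-0.5 + -0.8·1 + 0·-0.5 + -1.3·-1 + 0.5·-0.5.

1.1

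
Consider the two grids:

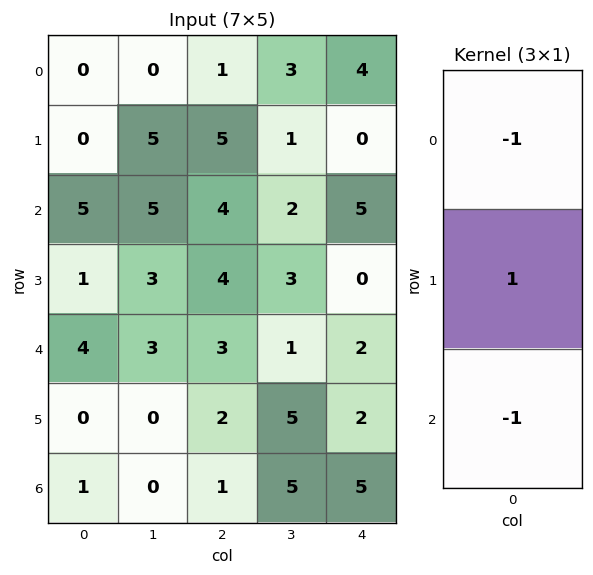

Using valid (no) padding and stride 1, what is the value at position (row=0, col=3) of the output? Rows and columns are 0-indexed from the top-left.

The receptive field on the input at this output position is [3 / 1 / 2]. Elementwise product with the kernel and sum: 3·-1 + 1·1 + 2·-1.

-4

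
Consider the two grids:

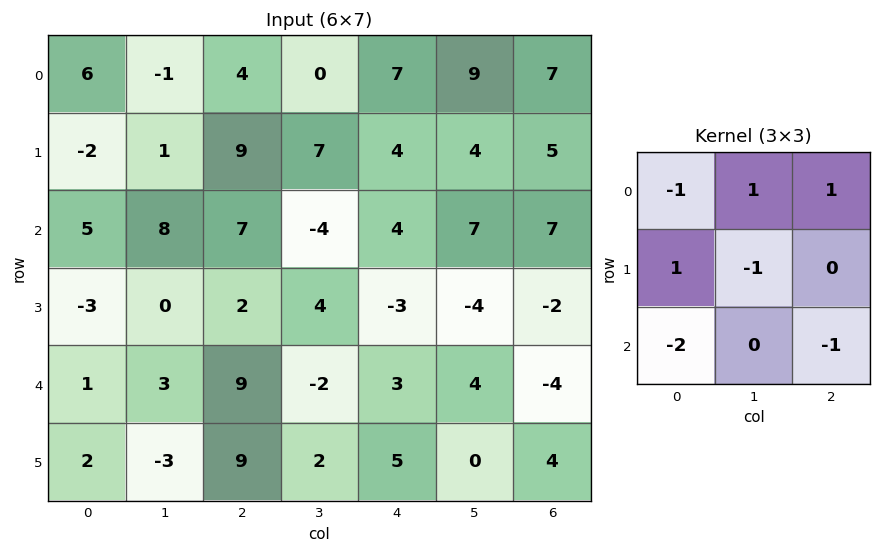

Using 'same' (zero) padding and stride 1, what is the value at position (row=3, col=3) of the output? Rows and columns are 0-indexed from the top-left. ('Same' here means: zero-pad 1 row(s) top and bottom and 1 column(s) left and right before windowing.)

-30

The receptive field on the zero-padded input at this output position is [7 -4 4 / 2 4 -3 / 9 -2 3]. Elementwise product with the kernel and sum: 7·-1 + -4·1 + 4·1 + 2·1 + 4·-1 + 9·-2 + 3·-1.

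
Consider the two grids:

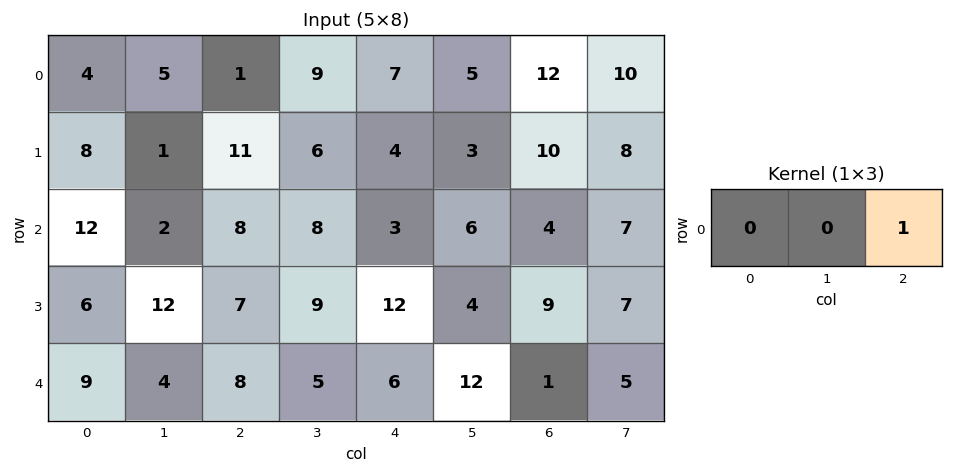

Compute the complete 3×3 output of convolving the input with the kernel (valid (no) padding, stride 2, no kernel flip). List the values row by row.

1 7 12
8 3 4
8 6 1

Output[0,0]: The receptive field on the input at this output position is [4 5 1]. Elementwise product with the kernel and sum: 1·1.
Output[0,1]: The receptive field on the input at this output position is [1 9 7]. Elementwise product with the kernel and sum: 7·1.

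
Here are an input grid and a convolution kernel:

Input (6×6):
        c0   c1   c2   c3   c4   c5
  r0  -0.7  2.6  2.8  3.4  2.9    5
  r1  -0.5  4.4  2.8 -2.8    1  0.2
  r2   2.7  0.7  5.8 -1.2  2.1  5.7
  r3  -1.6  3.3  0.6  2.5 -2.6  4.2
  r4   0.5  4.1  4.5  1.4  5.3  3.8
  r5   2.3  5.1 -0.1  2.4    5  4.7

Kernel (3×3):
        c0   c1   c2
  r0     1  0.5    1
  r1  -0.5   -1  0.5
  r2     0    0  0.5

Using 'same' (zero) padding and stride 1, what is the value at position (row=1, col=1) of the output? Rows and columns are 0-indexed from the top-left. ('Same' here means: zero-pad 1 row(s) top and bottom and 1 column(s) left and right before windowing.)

3.55

The receptive field on the zero-padded input at this output position is [-0.7 2.6 2.8 / -0.5 4.4 2.8 / 2.7 0.7 5.8]. Elementwise product with the kernel and sum: -0.7·1 + 2.6·0.5 + 2.8·1 + -0.5·-0.5 + 4.4·-1 + 2.8·0.5 + 5.8·0.5.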